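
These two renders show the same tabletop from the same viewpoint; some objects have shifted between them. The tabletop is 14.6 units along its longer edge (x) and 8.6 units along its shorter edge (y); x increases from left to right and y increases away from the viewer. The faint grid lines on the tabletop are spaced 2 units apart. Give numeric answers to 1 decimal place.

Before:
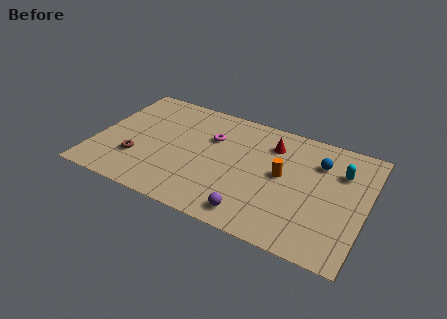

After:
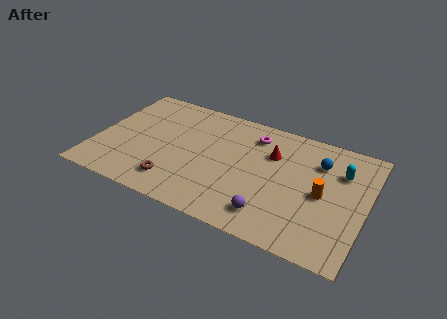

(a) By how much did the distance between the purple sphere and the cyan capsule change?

-0.9

The distance was about 6.5 in the first image and 5.6 in the second, so they moved 0.9 units closer together.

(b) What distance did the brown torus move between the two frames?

2.4

From (2.4, 2.6) to (4.6, 1.7), the brown torus covered √(2.2² + 0.9²) ≈ 2.4 units.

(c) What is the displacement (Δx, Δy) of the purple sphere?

(0.9, 0.4)

From the two frames, the purple sphere sits at roughly (8.9, 1.2) before and (9.8, 1.6) after.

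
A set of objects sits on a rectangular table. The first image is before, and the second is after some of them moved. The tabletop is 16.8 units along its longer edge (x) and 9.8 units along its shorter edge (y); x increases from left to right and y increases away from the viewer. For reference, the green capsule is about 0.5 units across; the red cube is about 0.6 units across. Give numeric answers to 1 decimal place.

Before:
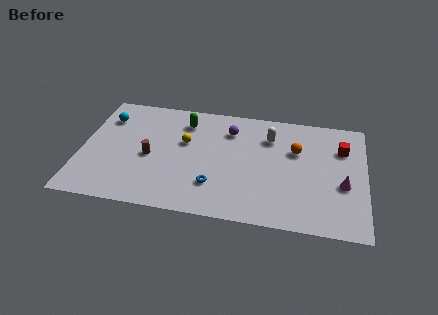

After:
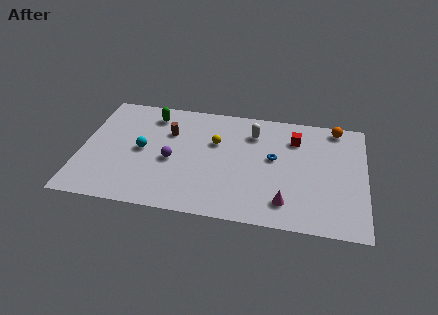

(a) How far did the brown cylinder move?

2.5

From (4.1, 4.4) to (5.1, 6.7), the brown cylinder covered √(1.0² + 2.3²) ≈ 2.5 units.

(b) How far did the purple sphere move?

4.6

From (8.7, 7.5) to (5.4, 4.3), the purple sphere covered √(3.3² + 3.2²) ≈ 4.6 units.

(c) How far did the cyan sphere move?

3.4

The cyan sphere was near (1.3, 7.4) before and (3.6, 4.9) after, so it travelled √(2.3² + 2.5²) ≈ 3.4 units.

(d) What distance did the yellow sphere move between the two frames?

1.8

The yellow sphere moved from about (6.1, 6.0) to (7.9, 6.3), a distance of √(1.8² + 0.3²) ≈ 1.8.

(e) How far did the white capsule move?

1.0

The white capsule moved from about (11.1, 7.3) to (10.1, 7.5), a distance of √(1.0² + 0.2²) ≈ 1.0.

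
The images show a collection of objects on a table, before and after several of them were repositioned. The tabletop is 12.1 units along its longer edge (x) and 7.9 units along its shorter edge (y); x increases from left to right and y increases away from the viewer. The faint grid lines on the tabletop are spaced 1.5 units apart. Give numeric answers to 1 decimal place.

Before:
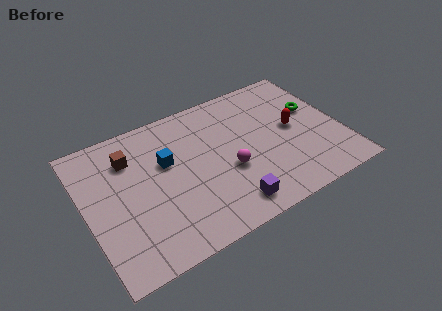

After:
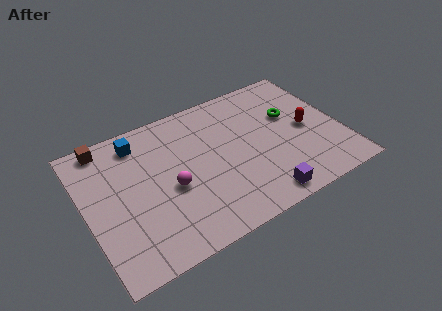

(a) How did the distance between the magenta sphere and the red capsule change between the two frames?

+3.2

The distance was about 3.4 in the first image and 6.6 in the second, so they moved 3.2 units further apart.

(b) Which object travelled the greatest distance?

the magenta sphere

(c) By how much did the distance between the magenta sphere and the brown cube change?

-0.6

Before: roughly 5.1 units apart; after: 4.5. That's 0.6 units closer together.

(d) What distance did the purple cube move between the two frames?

1.5

The purple cube was near (6.3, 1.2) before and (7.8, 0.9) after, so it travelled √(1.5² + 0.3²) ≈ 1.5 units.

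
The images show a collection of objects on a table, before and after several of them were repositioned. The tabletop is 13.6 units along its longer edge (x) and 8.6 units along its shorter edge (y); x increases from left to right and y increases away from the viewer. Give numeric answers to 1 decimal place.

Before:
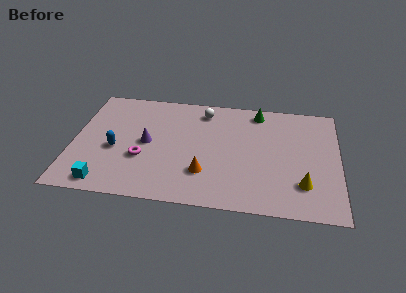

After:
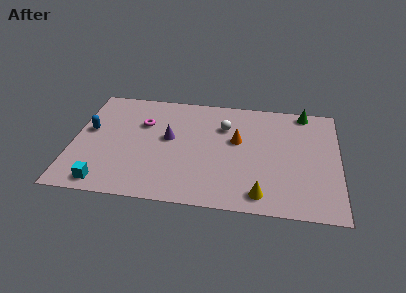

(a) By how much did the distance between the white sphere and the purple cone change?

-0.9

They were about 4.0 units apart before and 3.1 after — 0.9 units closer together.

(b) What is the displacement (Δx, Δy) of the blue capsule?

(-1.4, 1.3)

From the two frames, the blue capsule sits at roughly (2.2, 3.6) before and (0.8, 4.9) after.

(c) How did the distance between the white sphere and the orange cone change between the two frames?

-3.6

The distance was about 4.8 in the first image and 1.2 in the second, so they moved 3.6 units closer together.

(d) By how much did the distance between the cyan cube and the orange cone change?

+2.6

The distance was about 5.2 in the first image and 7.8 in the second, so they moved 2.6 units further apart.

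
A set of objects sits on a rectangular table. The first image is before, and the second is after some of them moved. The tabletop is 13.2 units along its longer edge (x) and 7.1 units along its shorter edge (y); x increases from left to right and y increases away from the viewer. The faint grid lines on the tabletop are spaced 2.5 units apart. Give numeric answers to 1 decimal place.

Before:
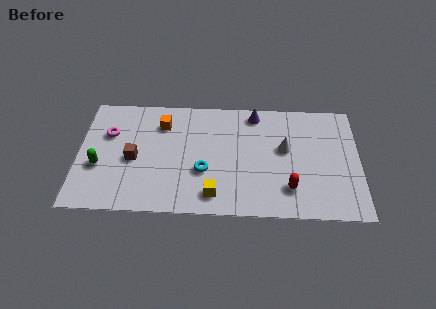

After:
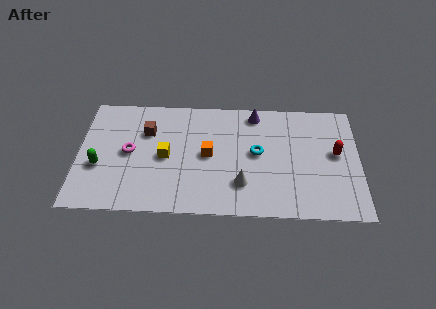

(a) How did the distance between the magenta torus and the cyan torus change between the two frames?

+1.0

They were about 5.0 units apart before and 6.0 after — 1.0 units further apart.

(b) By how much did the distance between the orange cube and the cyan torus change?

-1.1

The distance was about 3.4 in the first image and 2.3 in the second, so they moved 1.1 units closer together.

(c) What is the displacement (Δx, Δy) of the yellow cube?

(-2.3, 2.2)

The yellow cube was at about (6.4, 1.2) and moved to about (4.1, 3.4).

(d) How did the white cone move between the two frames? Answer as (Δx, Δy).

(-2.0, -2.2)

The white cone was at about (9.7, 4.1) and moved to about (7.7, 1.9).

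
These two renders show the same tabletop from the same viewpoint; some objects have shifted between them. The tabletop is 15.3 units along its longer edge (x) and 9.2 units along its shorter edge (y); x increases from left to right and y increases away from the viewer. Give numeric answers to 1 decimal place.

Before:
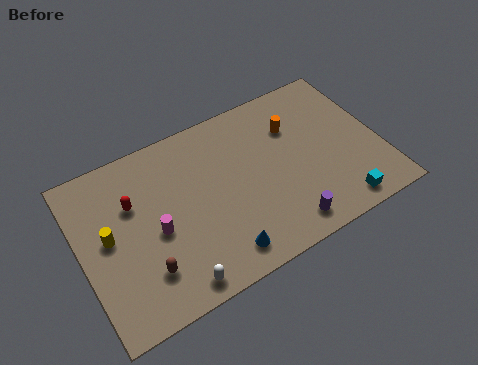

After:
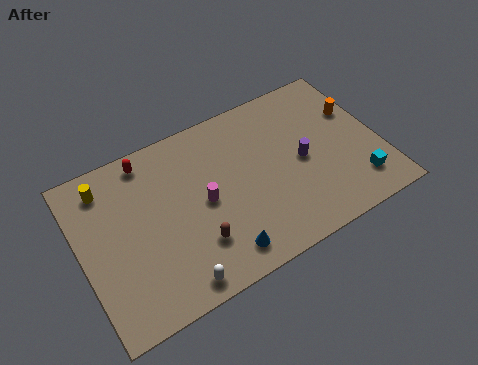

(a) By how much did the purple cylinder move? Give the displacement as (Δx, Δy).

(1.4, 3.1)

From the two frames, the purple cylinder sits at roughly (9.9, 1.3) before and (11.3, 4.4) after.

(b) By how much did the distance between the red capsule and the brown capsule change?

+2.1

They were about 3.8 units apart before and 5.9 after — 2.1 units further apart.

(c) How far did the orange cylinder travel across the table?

3.2

From (11.2, 6.5) to (14.4, 6.0), the orange cylinder covered √(3.2² + 0.5²) ≈ 3.2 units.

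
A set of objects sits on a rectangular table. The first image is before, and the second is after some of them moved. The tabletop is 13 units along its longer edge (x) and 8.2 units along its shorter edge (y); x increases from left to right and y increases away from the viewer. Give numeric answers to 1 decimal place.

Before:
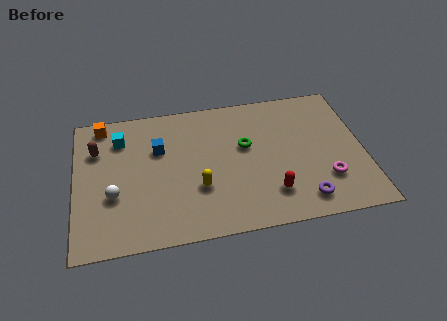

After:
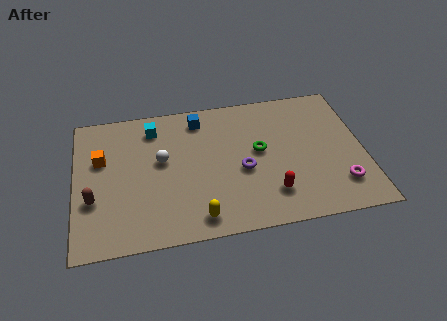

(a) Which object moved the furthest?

the purple torus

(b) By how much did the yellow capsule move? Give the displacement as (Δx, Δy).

(-0.1, -1.7)

From the two frames, the yellow capsule sits at roughly (5.5, 2.8) before and (5.4, 1.1) after.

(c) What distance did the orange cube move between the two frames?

2.1

The orange cube was near (1.3, 7.3) before and (1.2, 5.2) after, so it travelled √(0.1² + 2.1²) ≈ 2.1 units.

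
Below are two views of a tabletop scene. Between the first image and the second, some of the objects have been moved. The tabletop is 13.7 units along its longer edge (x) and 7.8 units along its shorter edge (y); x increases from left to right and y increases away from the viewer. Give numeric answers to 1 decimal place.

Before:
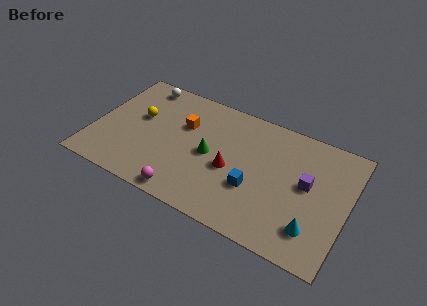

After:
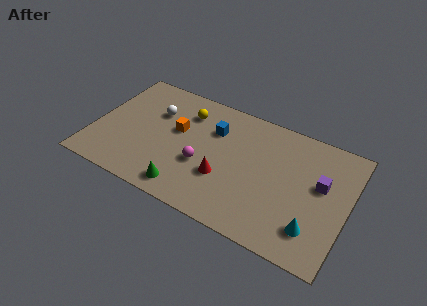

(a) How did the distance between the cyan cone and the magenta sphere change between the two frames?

-0.6

The distance was about 6.8 in the first image and 6.2 in the second, so they moved 0.6 units closer together.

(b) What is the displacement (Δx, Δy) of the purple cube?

(0.7, 0.3)

The purple cube was at about (11.5, 4.3) and moved to about (12.2, 4.6).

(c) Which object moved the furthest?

the blue cube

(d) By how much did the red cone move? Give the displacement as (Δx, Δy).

(-0.3, -0.7)

The red cone started near (7.5, 3.4) and ended near (7.2, 2.7).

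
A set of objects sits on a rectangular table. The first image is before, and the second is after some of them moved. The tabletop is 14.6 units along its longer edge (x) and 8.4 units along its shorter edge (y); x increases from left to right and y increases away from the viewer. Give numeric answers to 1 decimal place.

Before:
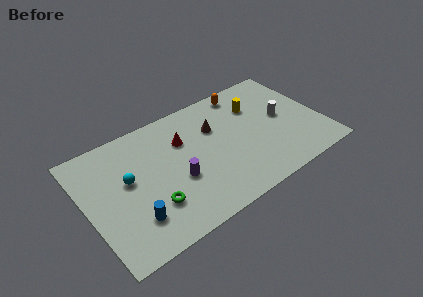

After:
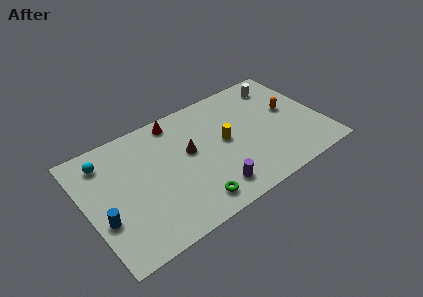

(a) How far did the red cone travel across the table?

1.6

From (6.2, 5.8) to (6.0, 7.4), the red cone covered √(0.2² + 1.6²) ≈ 1.6 units.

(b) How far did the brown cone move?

2.0

The brown cone moved from about (8.2, 5.7) to (6.4, 4.8), a distance of √(1.8² + 0.9²) ≈ 2.0.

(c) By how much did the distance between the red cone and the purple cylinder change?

+3.4

They were about 2.6 units apart before and 6.0 after — 3.4 units further apart.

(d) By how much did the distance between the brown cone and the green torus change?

-2.1

The distance was about 5.6 in the first image and 3.5 in the second, so they moved 2.1 units closer together.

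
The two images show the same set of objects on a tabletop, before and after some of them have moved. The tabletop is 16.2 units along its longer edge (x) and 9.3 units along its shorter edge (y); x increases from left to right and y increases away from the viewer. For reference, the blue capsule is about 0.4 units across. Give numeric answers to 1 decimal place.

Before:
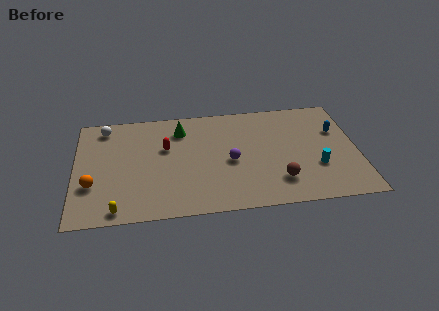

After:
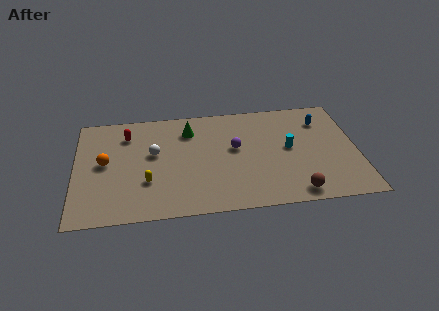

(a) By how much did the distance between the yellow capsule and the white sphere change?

-4.7

Before: roughly 7.1 units apart; after: 2.4. That's 4.7 units closer together.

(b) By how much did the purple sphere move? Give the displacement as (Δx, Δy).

(0.3, 1.1)

The purple sphere started near (8.9, 4.2) and ended near (9.2, 5.3).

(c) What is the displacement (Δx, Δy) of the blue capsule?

(-0.8, 1.0)

The blue capsule was at about (15.1, 6.1) and moved to about (14.3, 7.1).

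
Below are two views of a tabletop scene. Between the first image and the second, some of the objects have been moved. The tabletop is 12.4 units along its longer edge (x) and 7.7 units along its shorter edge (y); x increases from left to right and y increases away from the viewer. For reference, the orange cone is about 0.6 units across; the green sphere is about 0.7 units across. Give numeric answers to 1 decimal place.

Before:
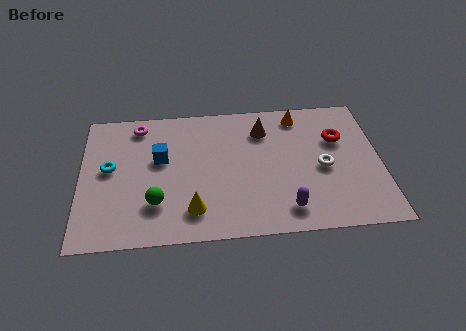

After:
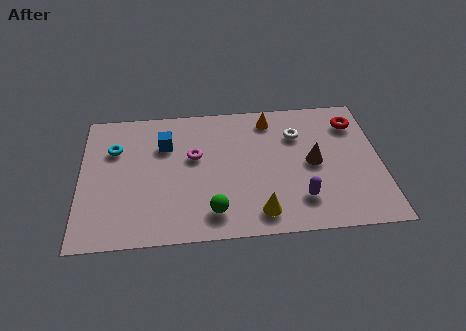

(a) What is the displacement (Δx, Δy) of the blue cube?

(0.2, 0.8)

The blue cube started near (3.3, 4.6) and ended near (3.5, 5.4).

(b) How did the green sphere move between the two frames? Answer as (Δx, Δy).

(2.3, -0.7)

The green sphere was at about (3.1, 2.1) and moved to about (5.4, 1.4).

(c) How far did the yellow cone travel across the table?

2.7

The yellow cone moved from about (4.6, 1.6) to (7.3, 1.2), a distance of √(2.7² + 0.4²) ≈ 2.7.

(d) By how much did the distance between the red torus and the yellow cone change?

-0.7

The distance was about 7.0 in the first image and 6.3 in the second, so they moved 0.7 units closer together.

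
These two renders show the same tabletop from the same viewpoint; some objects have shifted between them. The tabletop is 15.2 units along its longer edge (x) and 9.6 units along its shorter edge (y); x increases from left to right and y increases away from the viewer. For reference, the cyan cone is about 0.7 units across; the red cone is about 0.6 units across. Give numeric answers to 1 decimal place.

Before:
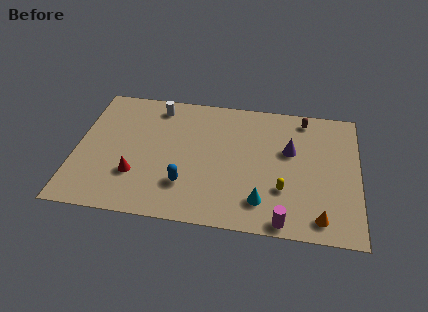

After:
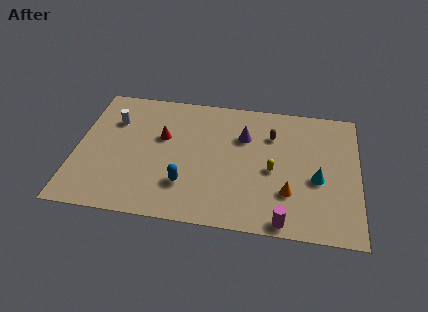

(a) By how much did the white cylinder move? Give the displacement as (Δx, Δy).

(-2.3, -1.4)

The white cylinder started near (4.2, 8.2) and ended near (1.9, 6.8).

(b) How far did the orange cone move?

2.3

From (13.2, 1.3) to (11.5, 2.8), the orange cone covered √(1.7² + 1.5²) ≈ 2.3 units.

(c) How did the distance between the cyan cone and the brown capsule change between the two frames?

-2.9

Before: roughly 6.7 units apart; after: 3.8. That's 2.9 units closer together.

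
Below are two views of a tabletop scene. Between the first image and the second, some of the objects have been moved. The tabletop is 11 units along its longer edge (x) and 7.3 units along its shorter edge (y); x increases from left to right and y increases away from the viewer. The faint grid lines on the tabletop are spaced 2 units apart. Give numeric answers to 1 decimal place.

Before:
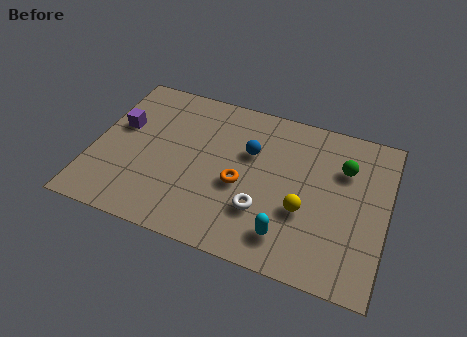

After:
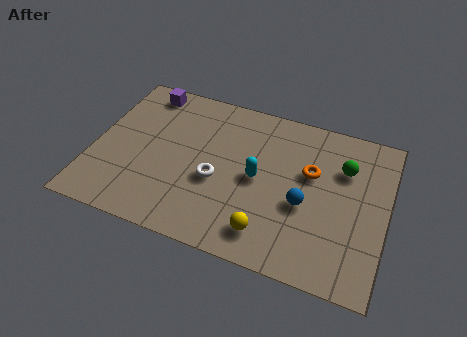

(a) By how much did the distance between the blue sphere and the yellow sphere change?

-0.9

The distance was about 3.0 in the first image and 2.1 in the second, so they moved 0.9 units closer together.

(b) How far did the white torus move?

2.0

The white torus was near (6.5, 2.2) before and (4.7, 3.0) after, so it travelled √(1.8² + 0.8²) ≈ 2.0 units.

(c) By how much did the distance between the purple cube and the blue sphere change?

+2.3

Before: roughly 4.9 units apart; after: 7.2. That's 2.3 units further apart.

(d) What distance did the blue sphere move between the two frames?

2.8

From (5.8, 4.7) to (8.0, 3.0), the blue sphere covered √(2.2² + 1.7²) ≈ 2.8 units.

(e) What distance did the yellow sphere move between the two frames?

1.8

From (8.0, 2.7) to (6.8, 1.3), the yellow sphere covered √(1.2² + 1.4²) ≈ 1.8 units.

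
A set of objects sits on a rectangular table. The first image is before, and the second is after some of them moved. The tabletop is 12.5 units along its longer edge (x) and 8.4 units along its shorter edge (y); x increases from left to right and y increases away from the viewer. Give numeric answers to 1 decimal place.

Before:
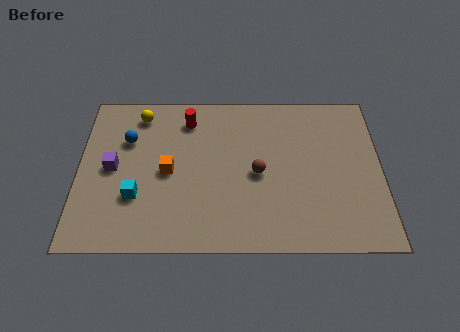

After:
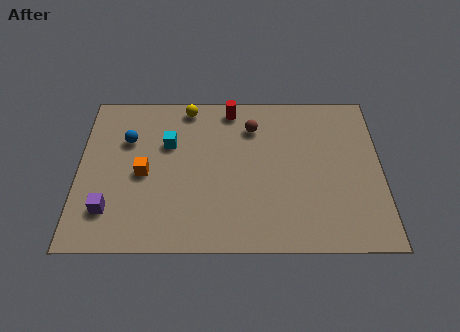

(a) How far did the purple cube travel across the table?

2.2

The purple cube moved from about (1.4, 4.2) to (1.3, 2.0), a distance of √(0.1² + 2.2²) ≈ 2.2.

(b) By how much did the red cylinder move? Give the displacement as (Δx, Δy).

(1.8, 0.6)

The red cylinder started near (4.5, 6.8) and ended near (6.3, 7.4).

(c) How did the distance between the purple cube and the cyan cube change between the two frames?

+2.4

The distance was about 1.8 in the first image and 4.2 in the second, so they moved 2.4 units further apart.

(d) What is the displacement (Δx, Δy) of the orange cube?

(-1.0, -0.1)

The orange cube started near (3.7, 4.0) and ended near (2.7, 3.9).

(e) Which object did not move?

the blue sphere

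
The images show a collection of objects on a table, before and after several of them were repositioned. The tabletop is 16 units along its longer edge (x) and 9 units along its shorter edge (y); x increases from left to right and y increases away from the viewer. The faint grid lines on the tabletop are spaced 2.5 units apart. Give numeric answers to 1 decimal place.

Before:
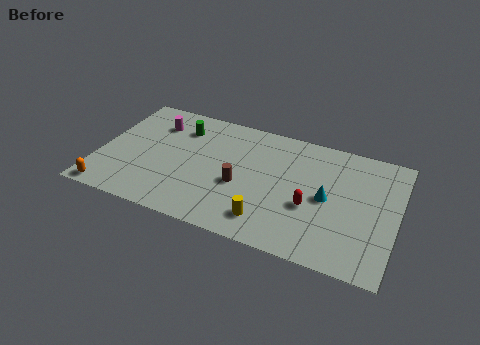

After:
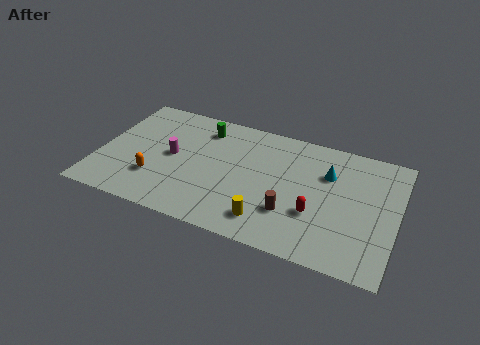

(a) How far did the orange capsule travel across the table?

2.9

From (0.9, 0.8) to (3.2, 2.6), the orange capsule covered √(2.3² + 1.8²) ≈ 2.9 units.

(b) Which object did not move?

the yellow cylinder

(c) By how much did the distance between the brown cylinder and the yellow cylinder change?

-1.1

The distance was about 2.6 in the first image and 1.5 in the second, so they moved 1.1 units closer together.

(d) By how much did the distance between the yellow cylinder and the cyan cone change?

+1.3

The distance was about 4.0 in the first image and 5.3 in the second, so they moved 1.3 units further apart.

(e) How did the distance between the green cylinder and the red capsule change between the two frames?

-0.4

They were about 8.1 units apart before and 7.7 after — 0.4 units closer together.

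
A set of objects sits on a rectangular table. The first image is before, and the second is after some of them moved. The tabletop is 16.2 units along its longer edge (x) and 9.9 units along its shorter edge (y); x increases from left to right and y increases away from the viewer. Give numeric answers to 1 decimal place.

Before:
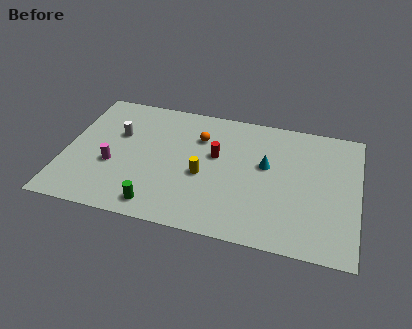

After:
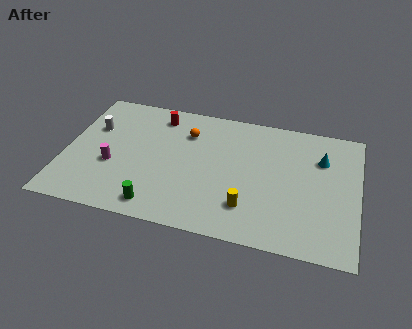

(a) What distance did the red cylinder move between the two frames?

4.2

From (8.3, 5.9) to (4.9, 8.3), the red cylinder covered √(3.4² + 2.4²) ≈ 4.2 units.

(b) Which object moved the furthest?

the red cylinder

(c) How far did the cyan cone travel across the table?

3.2

The cyan cone was near (11.1, 5.8) before and (14.1, 7.0) after, so it travelled √(3.0² + 1.2²) ≈ 3.2 units.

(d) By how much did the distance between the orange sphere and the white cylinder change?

+0.7

Before: roughly 4.6 units apart; after: 5.3. That's 0.7 units further apart.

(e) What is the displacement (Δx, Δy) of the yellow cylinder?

(2.6, -1.8)

The yellow cylinder was at about (7.7, 4.2) and moved to about (10.3, 2.4).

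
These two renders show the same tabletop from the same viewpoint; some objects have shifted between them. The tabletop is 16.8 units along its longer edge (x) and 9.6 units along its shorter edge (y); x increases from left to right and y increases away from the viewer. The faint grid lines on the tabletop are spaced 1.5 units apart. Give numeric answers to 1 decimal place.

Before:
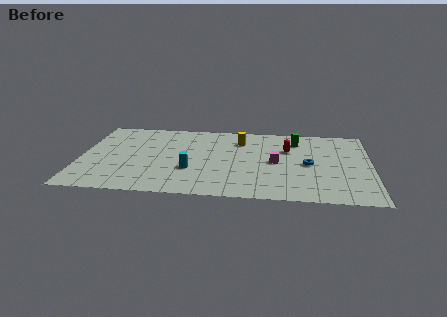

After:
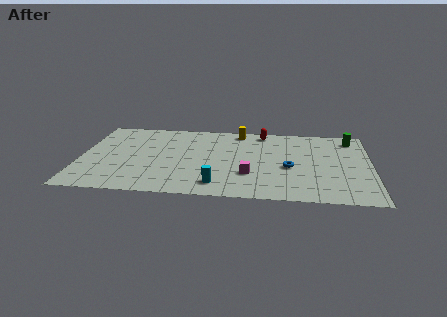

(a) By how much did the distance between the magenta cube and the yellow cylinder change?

+2.2

They were about 3.3 units apart before and 5.5 after — 2.2 units further apart.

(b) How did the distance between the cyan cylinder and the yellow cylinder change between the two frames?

+2.1

Before: roughly 4.9 units apart; after: 7.0. That's 2.1 units further apart.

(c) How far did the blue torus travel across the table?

1.2

The blue torus moved from about (13.2, 4.6) to (12.1, 4.1), a distance of √(1.1² + 0.5²) ≈ 1.2.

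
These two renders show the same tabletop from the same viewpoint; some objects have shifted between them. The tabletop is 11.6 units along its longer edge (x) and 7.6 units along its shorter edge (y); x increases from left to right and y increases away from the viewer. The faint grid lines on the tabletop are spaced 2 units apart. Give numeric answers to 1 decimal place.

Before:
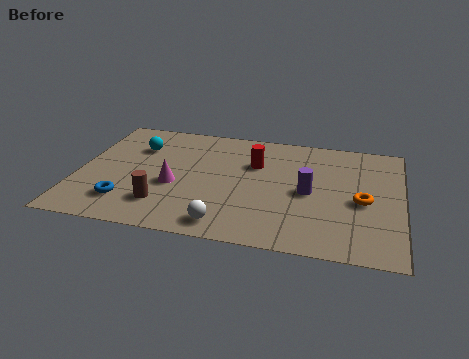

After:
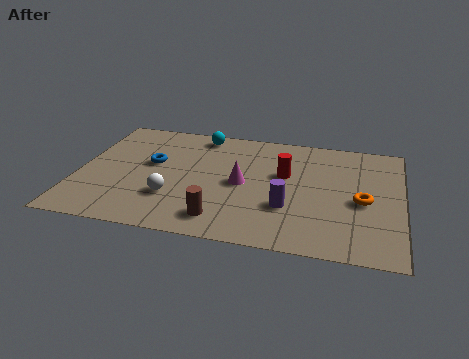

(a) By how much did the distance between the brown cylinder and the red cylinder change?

-0.6

They were about 4.5 units apart before and 3.9 after — 0.6 units closer together.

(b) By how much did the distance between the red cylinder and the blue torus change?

-0.8

The distance was about 5.6 in the first image and 4.8 in the second, so they moved 0.8 units closer together.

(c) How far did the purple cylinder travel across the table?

1.3

The purple cylinder moved from about (8.3, 3.6) to (7.6, 2.5), a distance of √(0.7² + 1.1²) ≈ 1.3.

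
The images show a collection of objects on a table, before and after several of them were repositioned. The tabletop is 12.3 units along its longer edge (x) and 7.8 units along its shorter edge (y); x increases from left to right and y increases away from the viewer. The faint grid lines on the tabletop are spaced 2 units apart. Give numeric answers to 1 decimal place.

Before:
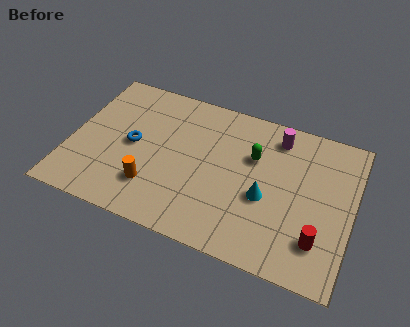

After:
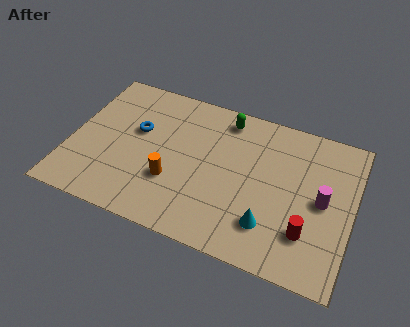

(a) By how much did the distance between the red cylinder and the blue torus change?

-0.4

They were about 8.5 units apart before and 8.1 after — 0.4 units closer together.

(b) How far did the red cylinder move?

0.5

From (11.0, 1.9) to (10.5, 2.1), the red cylinder covered √(0.5² + 0.2²) ≈ 0.5 units.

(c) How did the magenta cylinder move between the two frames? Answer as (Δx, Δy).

(2.2, -2.6)

The magenta cylinder started near (8.8, 6.5) and ended near (11.0, 3.9).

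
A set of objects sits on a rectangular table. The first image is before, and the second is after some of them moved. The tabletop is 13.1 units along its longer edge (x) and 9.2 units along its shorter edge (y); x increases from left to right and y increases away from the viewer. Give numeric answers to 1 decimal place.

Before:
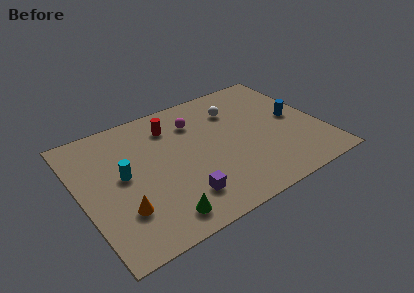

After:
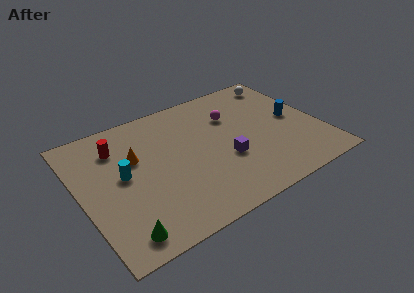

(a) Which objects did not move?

the cyan cylinder and the blue cylinder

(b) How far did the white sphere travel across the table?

3.2

The white sphere moved from about (8.8, 6.8) to (11.8, 7.9), a distance of √(3.0² + 1.1²) ≈ 3.2.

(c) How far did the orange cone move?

3.4

The orange cone was near (1.9, 2.6) before and (3.1, 5.8) after, so it travelled √(1.2² + 3.2²) ≈ 3.4 units.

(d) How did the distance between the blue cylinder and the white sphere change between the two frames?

-0.5

They were about 3.7 units apart before and 3.2 after — 0.5 units closer together.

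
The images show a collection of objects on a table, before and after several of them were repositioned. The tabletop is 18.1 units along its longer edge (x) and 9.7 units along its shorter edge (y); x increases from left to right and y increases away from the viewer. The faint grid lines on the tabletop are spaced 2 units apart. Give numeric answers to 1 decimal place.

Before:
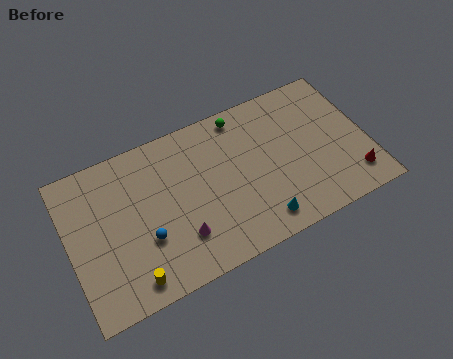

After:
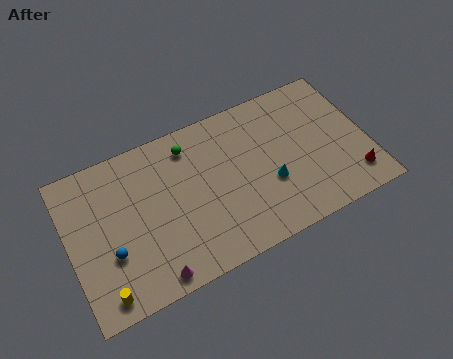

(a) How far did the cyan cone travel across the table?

2.3

The cyan cone was near (11.1, 1.5) before and (12.0, 3.6) after, so it travelled √(0.9² + 2.1²) ≈ 2.3 units.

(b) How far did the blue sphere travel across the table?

2.1

The blue sphere moved from about (4.4, 3.4) to (2.3, 3.4), a distance of √(2.1² + 0.0²) ≈ 2.1.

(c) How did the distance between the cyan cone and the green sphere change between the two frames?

-0.9

The distance was about 7.1 in the first image and 6.2 in the second, so they moved 0.9 units closer together.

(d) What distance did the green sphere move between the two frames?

3.4

From (10.9, 8.6) to (7.6, 8.0), the green sphere covered √(3.3² + 0.6²) ≈ 3.4 units.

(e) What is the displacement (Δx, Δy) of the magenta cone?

(-1.9, -1.6)

The magenta cone was at about (6.4, 2.6) and moved to about (4.5, 1.0).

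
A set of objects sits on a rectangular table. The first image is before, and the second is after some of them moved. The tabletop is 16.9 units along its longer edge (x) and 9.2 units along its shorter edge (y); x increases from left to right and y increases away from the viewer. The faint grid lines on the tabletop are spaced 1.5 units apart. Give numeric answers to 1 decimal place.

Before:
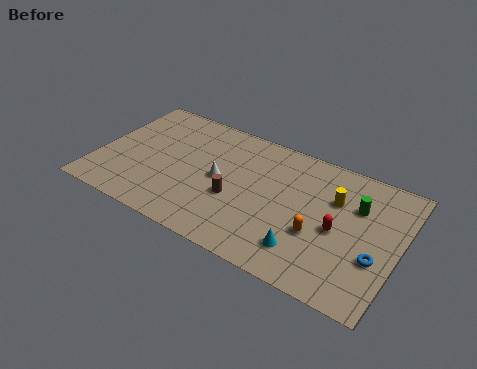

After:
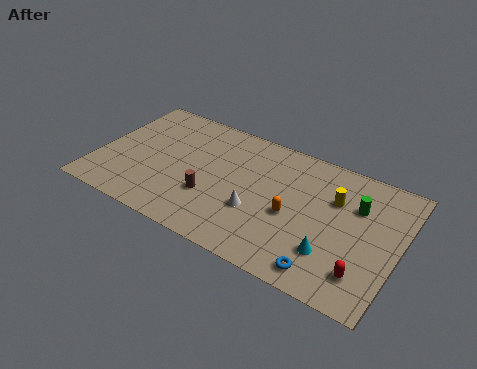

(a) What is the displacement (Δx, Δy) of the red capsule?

(1.7, -2.2)

The red capsule was at about (13.6, 4.2) and moved to about (15.3, 2.0).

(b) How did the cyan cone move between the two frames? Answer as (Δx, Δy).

(1.4, 0.5)

The cyan cone was at about (12.1, 2.0) and moved to about (13.5, 2.5).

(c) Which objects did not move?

the green cylinder and the yellow cylinder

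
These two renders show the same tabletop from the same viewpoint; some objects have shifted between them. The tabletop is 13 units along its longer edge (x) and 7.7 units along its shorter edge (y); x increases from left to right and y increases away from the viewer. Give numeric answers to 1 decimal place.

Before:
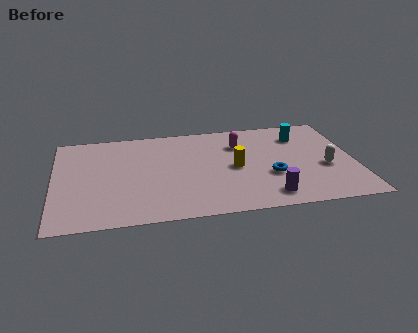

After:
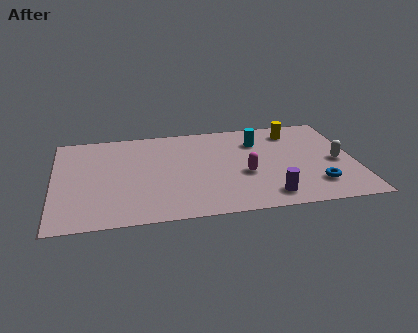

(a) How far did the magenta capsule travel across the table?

2.5

The magenta capsule was near (8.1, 5.6) before and (8.2, 3.1) after, so it travelled √(0.1² + 2.5²) ≈ 2.5 units.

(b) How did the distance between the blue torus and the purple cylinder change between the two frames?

+0.6

They were about 1.6 units apart before and 2.2 after — 0.6 units further apart.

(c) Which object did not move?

the purple cylinder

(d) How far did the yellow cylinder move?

3.7

The yellow cylinder moved from about (7.8, 3.7) to (10.5, 6.3), a distance of √(2.7² + 2.6²) ≈ 3.7.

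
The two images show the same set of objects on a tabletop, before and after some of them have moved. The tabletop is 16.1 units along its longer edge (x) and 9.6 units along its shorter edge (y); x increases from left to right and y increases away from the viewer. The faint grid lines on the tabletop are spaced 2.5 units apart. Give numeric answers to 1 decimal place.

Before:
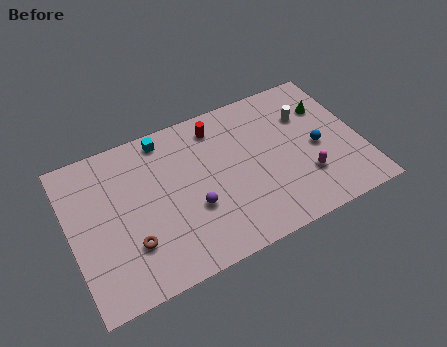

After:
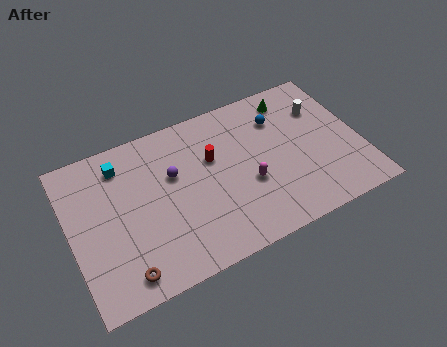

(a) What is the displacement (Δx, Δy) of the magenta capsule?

(-3.1, 0.9)

The magenta capsule started near (12.8, 2.8) and ended near (9.7, 3.7).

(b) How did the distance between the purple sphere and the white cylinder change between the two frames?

+1.0

Before: roughly 7.5 units apart; after: 8.5. That's 1.0 units further apart.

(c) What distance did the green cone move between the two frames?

2.2

From (14.6, 6.8) to (12.8, 8.1), the green cone covered √(1.8² + 1.3²) ≈ 2.2 units.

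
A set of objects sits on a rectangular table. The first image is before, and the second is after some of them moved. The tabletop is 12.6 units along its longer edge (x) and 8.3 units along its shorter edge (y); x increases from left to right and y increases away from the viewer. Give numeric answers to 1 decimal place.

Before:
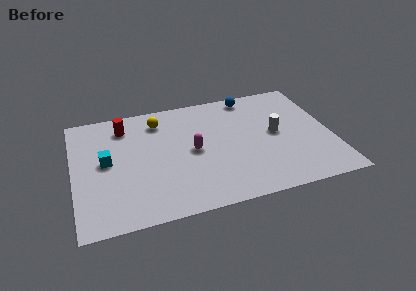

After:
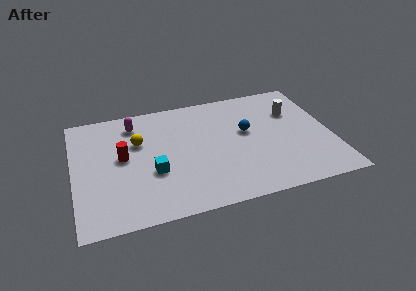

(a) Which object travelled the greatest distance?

the magenta capsule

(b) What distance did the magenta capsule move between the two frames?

3.8

The magenta capsule moved from about (5.8, 4.1) to (3.1, 6.8), a distance of √(2.7² + 2.7²) ≈ 3.8.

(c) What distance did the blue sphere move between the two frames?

2.6

From (8.9, 7.4) to (8.5, 4.8), the blue sphere covered √(0.4² + 2.6²) ≈ 2.6 units.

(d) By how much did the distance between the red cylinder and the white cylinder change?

+0.9

Before: roughly 7.7 units apart; after: 8.6. That's 0.9 units further apart.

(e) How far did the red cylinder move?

2.2

From (2.6, 6.7) to (2.4, 4.5), the red cylinder covered √(0.2² + 2.2²) ≈ 2.2 units.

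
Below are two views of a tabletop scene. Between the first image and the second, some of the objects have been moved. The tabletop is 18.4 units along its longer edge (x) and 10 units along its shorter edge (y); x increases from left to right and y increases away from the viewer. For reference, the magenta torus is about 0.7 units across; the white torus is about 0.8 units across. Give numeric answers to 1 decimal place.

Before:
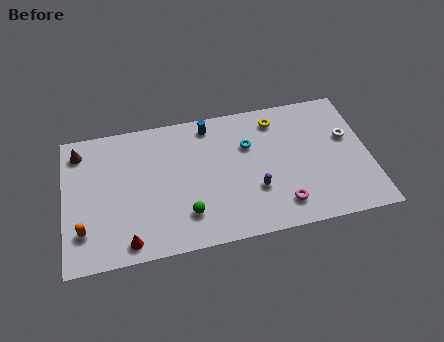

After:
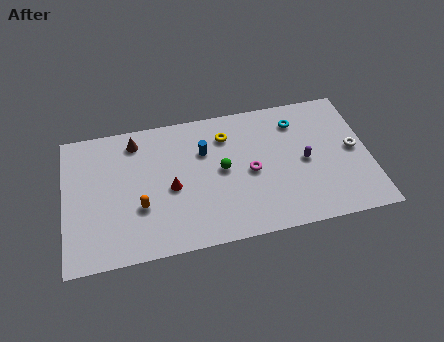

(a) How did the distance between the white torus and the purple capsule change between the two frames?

-3.4

Before: roughly 6.4 units apart; after: 3.0. That's 3.4 units closer together.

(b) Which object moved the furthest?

the red cone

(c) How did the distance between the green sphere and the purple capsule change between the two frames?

+0.7

The distance was about 4.3 in the first image and 5.0 in the second, so they moved 0.7 units further apart.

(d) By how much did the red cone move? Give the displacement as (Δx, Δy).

(2.7, 3.3)

The red cone was at about (3.7, 1.2) and moved to about (6.4, 4.5).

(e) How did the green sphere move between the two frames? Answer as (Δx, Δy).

(2.3, 2.8)

From the two frames, the green sphere sits at roughly (7.2, 2.4) before and (9.5, 5.2) after.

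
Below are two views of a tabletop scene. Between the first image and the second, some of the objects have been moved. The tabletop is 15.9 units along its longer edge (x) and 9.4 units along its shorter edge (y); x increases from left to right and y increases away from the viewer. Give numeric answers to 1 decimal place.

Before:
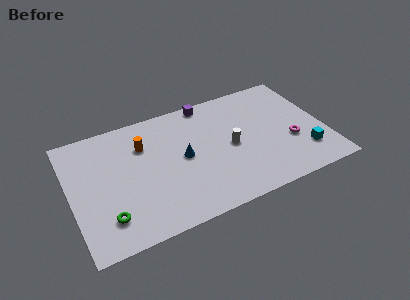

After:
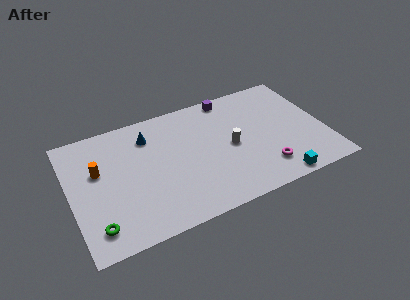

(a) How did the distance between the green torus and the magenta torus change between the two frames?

-1.3

Before: roughly 11.8 units apart; after: 10.5. That's 1.3 units closer together.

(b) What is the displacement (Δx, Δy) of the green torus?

(-0.7, -0.4)

From the two frames, the green torus sits at roughly (2.0, 2.1) before and (1.3, 1.7) after.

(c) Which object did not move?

the white cylinder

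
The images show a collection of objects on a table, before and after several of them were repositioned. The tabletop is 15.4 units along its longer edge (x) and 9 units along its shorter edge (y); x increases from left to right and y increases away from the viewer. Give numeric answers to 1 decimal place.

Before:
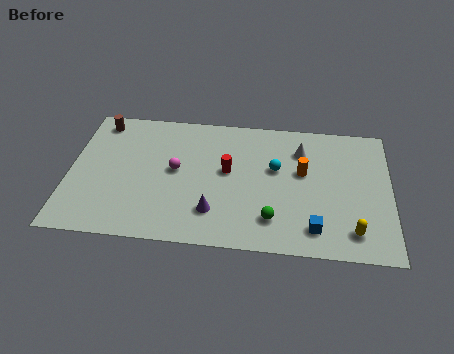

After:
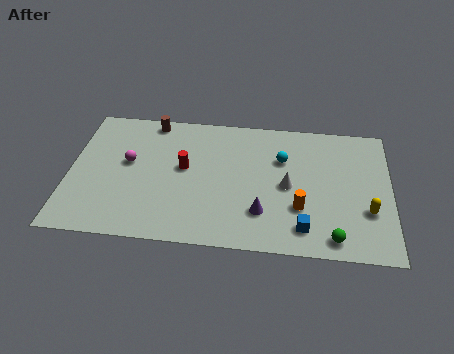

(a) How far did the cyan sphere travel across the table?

0.8

The cyan sphere was near (9.9, 5.4) before and (10.2, 6.1) after, so it travelled √(0.3² + 0.7²) ≈ 0.8 units.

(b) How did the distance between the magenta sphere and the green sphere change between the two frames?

+5.2

The distance was about 5.5 in the first image and 10.7 in the second, so they moved 5.2 units further apart.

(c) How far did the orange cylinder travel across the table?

2.4

From (11.2, 5.3) to (11.1, 2.9), the orange cylinder covered √(0.1² + 2.4²) ≈ 2.4 units.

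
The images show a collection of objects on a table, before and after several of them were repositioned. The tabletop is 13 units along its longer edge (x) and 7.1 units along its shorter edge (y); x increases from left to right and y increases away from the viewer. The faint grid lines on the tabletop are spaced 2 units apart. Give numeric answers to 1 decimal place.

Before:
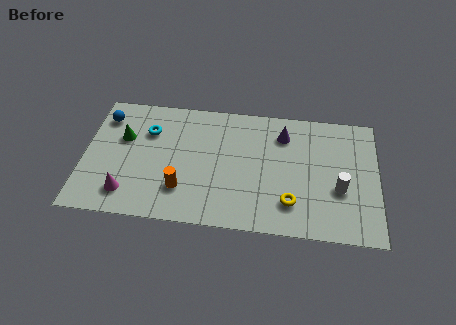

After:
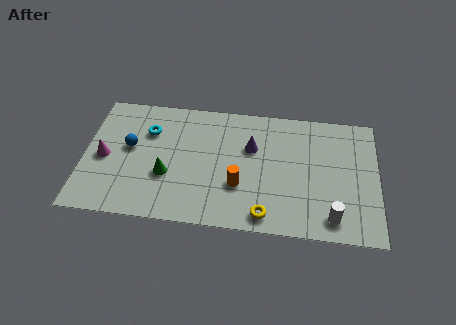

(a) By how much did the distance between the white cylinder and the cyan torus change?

+0.3

Before: roughly 8.8 units apart; after: 9.1. That's 0.3 units further apart.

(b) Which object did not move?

the cyan torus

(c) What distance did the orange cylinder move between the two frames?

2.5

The orange cylinder was near (4.4, 1.9) before and (6.9, 2.4) after, so it travelled √(2.5² + 0.5²) ≈ 2.5 units.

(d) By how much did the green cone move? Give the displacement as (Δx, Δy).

(2.0, -1.9)

The green cone started near (1.7, 4.5) and ended near (3.7, 2.6).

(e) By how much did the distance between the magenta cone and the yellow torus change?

+0.4

Before: roughly 7.2 units apart; after: 7.6. That's 0.4 units further apart.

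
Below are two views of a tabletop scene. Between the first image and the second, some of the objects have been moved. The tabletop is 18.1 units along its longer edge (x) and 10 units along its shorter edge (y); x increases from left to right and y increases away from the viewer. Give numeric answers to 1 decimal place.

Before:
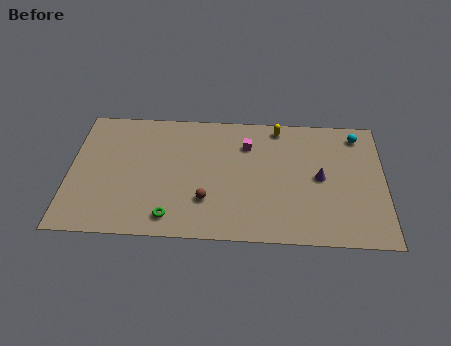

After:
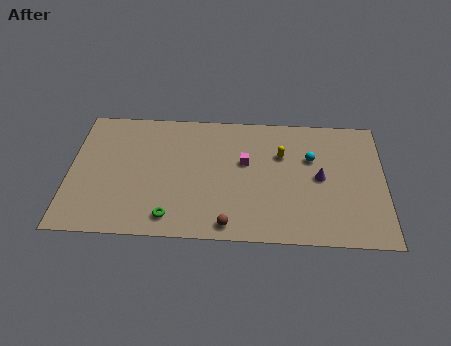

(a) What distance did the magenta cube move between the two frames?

1.4

The magenta cube moved from about (10.2, 7.4) to (10.1, 6.0), a distance of √(0.1² + 1.4²) ≈ 1.4.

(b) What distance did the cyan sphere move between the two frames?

3.4

From (16.6, 8.5) to (13.9, 6.5), the cyan sphere covered √(2.7² + 2.0²) ≈ 3.4 units.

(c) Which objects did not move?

the purple cone and the green torus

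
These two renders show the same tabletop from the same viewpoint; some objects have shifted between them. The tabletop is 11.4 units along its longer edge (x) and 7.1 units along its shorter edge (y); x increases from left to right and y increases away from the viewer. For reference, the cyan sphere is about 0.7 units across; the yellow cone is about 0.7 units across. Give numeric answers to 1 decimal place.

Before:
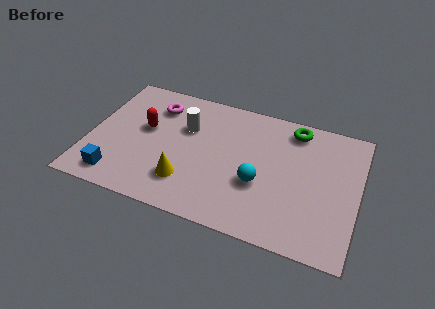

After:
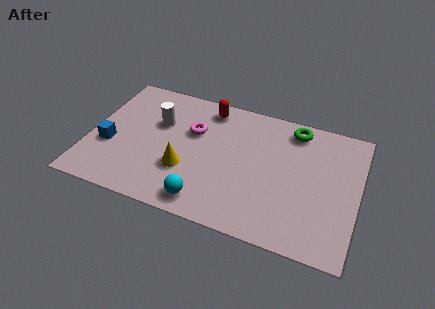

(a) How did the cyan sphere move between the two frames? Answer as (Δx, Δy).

(-2.1, -1.7)

The cyan sphere started near (7.3, 2.7) and ended near (5.2, 1.0).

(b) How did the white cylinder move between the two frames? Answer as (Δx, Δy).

(-1.2, -0.1)

The white cylinder started near (4.0, 4.7) and ended near (2.8, 4.6).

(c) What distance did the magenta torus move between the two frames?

1.9

The magenta torus moved from about (2.6, 5.5) to (4.3, 4.6), a distance of √(1.7² + 0.9²) ≈ 1.9.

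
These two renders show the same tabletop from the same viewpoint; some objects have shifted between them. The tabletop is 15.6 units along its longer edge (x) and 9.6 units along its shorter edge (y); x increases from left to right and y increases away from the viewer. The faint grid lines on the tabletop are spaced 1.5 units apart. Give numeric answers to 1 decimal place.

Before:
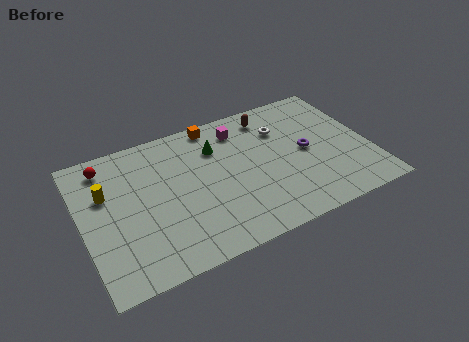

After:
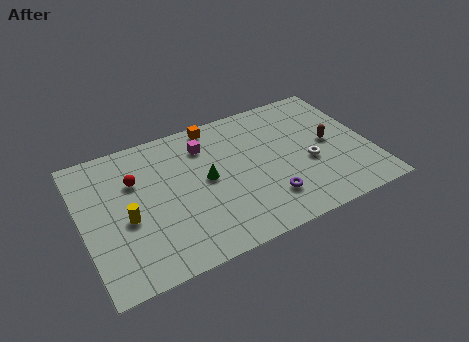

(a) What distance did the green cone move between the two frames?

2.2

The green cone was near (7.5, 7.0) before and (6.7, 5.0) after, so it travelled √(0.8² + 2.0²) ≈ 2.2 units.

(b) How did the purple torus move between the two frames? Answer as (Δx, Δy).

(-2.5, -2.5)

The purple torus was at about (12.2, 4.8) and moved to about (9.7, 2.3).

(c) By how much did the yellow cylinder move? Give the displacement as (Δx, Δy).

(0.9, -2.1)

The yellow cylinder started near (1.4, 6.2) and ended near (2.3, 4.1).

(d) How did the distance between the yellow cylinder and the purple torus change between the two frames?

-3.3

They were about 10.9 units apart before and 7.6 after — 3.3 units closer together.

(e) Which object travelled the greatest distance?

the brown capsule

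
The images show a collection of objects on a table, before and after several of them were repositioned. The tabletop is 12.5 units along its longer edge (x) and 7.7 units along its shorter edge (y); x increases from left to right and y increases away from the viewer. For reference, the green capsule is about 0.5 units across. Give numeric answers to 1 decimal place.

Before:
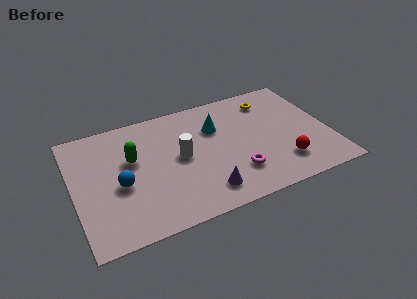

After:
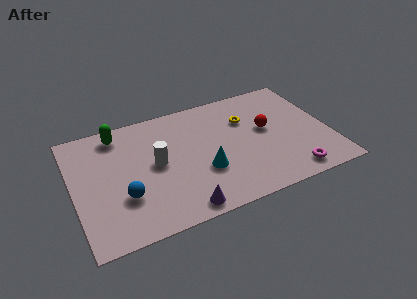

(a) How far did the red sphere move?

2.5

The red sphere moved from about (10.0, 1.8) to (9.5, 4.3), a distance of √(0.5² + 2.5²) ≈ 2.5.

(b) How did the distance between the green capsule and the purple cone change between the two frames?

+1.7

The distance was about 4.6 in the first image and 6.3 in the second, so they moved 1.7 units further apart.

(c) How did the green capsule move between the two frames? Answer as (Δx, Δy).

(-0.5, 1.9)

From the two frames, the green capsule sits at roughly (2.9, 4.7) before and (2.4, 6.6) after.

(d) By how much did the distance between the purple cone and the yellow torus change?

-0.3

The distance was about 6.1 in the first image and 5.8 in the second, so they moved 0.3 units closer together.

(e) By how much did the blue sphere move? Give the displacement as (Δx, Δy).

(0.1, -0.8)

The blue sphere started near (2.2, 3.3) and ended near (2.3, 2.5).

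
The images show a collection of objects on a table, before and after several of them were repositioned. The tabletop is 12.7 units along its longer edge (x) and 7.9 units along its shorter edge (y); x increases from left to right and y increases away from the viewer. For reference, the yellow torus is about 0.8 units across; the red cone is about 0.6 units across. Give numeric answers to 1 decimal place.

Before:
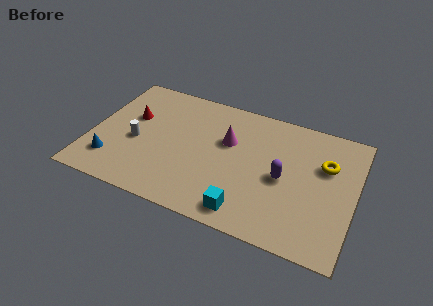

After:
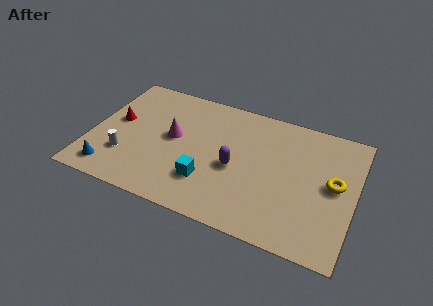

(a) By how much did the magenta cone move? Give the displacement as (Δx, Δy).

(-2.6, -0.7)

From the two frames, the magenta cone sits at roughly (6.5, 5.0) before and (3.9, 4.3) after.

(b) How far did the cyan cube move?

2.3

From (7.8, 1.1) to (5.8, 2.2), the cyan cube covered √(2.0² + 1.1²) ≈ 2.3 units.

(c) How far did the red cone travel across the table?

0.9

The red cone moved from about (1.8, 4.9) to (1.1, 4.4), a distance of √(0.7² + 0.5²) ≈ 0.9.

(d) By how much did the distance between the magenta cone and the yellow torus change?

+3.1

They were about 4.7 units apart before and 7.8 after — 3.1 units further apart.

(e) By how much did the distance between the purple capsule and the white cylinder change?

-1.8

Before: roughly 7.1 units apart; after: 5.3. That's 1.8 units closer together.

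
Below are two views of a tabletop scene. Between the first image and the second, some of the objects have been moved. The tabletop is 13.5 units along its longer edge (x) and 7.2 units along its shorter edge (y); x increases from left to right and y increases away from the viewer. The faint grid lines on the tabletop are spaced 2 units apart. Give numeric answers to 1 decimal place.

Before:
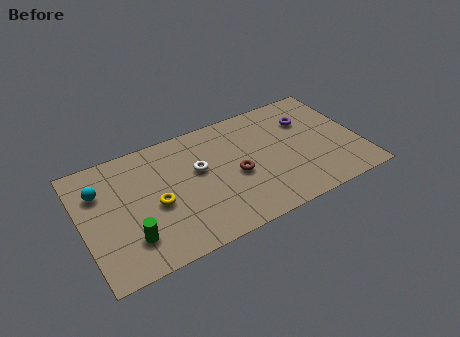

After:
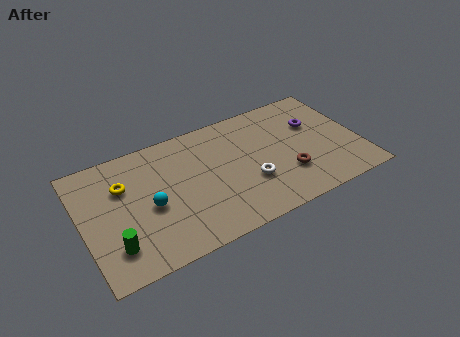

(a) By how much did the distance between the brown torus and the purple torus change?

-1.2

Before: roughly 4.2 units apart; after: 3.0. That's 1.2 units closer together.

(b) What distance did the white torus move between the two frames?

2.9

The white torus moved from about (5.7, 4.3) to (8.0, 2.5), a distance of √(2.3² + 1.8²) ≈ 2.9.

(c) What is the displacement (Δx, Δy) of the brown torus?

(2.4, -1.0)

From the two frames, the brown torus sits at roughly (7.4, 3.2) before and (9.8, 2.2) after.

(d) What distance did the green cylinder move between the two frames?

0.8

The green cylinder moved from about (2.1, 1.8) to (1.3, 1.7), a distance of √(0.8² + 0.1²) ≈ 0.8.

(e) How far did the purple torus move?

0.5

From (11.2, 5.1) to (11.5, 4.7), the purple torus covered √(0.3² + 0.4²) ≈ 0.5 units.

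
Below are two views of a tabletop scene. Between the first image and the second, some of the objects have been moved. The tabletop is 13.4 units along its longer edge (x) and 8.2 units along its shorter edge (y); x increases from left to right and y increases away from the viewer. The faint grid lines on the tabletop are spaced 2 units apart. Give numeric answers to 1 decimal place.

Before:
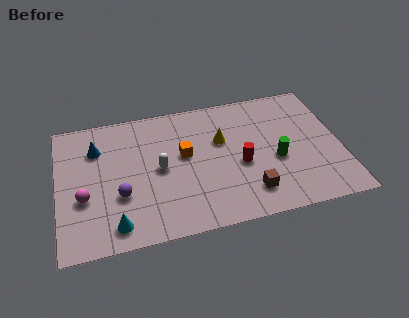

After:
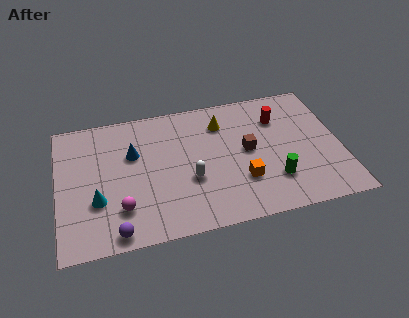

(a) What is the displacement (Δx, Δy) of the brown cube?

(0.1, 2.6)

The brown cube was at about (8.9, 1.7) and moved to about (9.0, 4.3).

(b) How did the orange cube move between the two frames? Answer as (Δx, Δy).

(2.6, -2.2)

From the two frames, the orange cube sits at roughly (6.0, 4.7) before and (8.6, 2.5) after.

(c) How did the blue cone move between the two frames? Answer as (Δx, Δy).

(1.7, -0.7)

The blue cone was at about (1.9, 6.0) and moved to about (3.6, 5.3).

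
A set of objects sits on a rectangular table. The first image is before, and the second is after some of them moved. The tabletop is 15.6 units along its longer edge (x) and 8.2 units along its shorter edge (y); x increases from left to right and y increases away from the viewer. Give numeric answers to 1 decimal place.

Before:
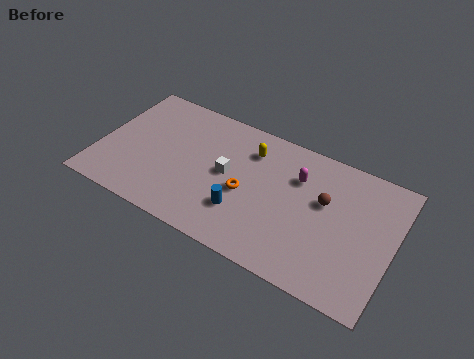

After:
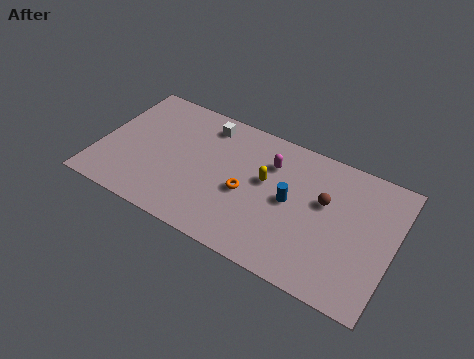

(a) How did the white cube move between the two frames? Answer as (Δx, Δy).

(-1.5, 2.6)

From the two frames, the white cube sits at roughly (6.8, 4.3) before and (5.3, 6.9) after.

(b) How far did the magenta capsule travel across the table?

1.5

The magenta capsule moved from about (10.4, 5.8) to (8.9, 6.0), a distance of √(1.5² + 0.2²) ≈ 1.5.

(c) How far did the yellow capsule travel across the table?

1.8

The yellow capsule was near (7.8, 6.3) before and (8.8, 4.8) after, so it travelled √(1.0² + 1.5²) ≈ 1.8 units.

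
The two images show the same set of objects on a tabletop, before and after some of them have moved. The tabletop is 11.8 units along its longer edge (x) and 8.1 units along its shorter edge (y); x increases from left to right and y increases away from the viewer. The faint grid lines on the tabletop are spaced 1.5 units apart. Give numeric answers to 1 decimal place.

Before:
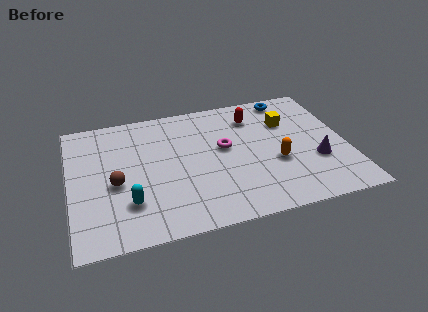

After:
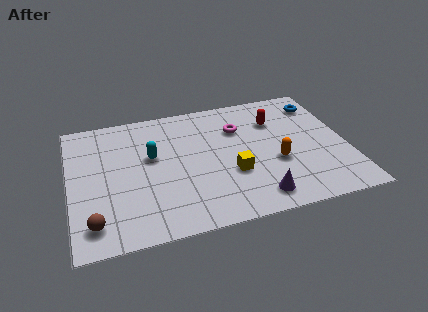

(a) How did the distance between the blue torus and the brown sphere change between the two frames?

+2.7

They were about 8.5 units apart before and 11.2 after — 2.7 units further apart.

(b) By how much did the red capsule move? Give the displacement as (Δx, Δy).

(0.9, -0.5)

From the two frames, the red capsule sits at roughly (8.0, 6.3) before and (8.9, 5.8) after.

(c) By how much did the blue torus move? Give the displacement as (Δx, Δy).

(1.3, -0.7)

The blue torus started near (9.6, 7.2) and ended near (10.9, 6.5).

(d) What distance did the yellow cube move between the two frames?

3.7

The yellow cube was near (9.4, 5.6) before and (6.8, 2.9) after, so it travelled √(2.6² + 2.7²) ≈ 3.7 units.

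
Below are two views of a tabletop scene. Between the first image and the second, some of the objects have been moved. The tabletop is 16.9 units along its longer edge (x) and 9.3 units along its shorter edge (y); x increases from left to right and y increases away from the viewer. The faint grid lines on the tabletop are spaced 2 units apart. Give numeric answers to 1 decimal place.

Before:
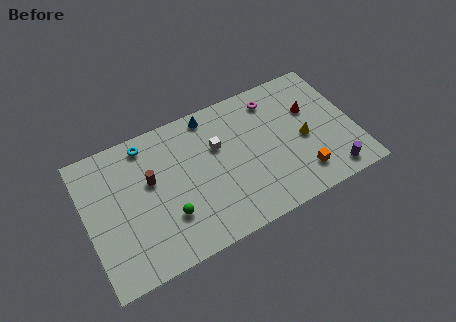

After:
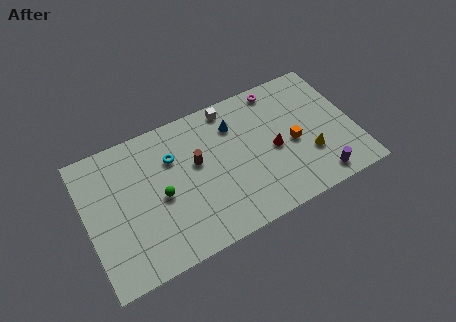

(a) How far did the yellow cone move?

1.2

The yellow cone was near (13.7, 4.2) before and (13.9, 3.0) after, so it travelled √(0.2² + 1.2²) ≈ 1.2 units.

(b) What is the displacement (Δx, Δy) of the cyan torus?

(1.5, -1.6)

The cyan torus was at about (4.1, 8.1) and moved to about (5.6, 6.5).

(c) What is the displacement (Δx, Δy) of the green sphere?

(-0.3, 1.5)

The green sphere was at about (4.9, 2.8) and moved to about (4.6, 4.3).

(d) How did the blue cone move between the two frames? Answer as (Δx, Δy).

(1.4, -1.3)

From the two frames, the blue cone sits at roughly (8.2, 8.3) before and (9.6, 7.0) after.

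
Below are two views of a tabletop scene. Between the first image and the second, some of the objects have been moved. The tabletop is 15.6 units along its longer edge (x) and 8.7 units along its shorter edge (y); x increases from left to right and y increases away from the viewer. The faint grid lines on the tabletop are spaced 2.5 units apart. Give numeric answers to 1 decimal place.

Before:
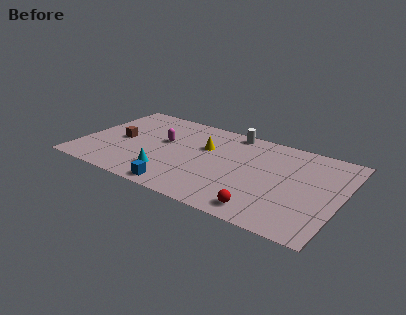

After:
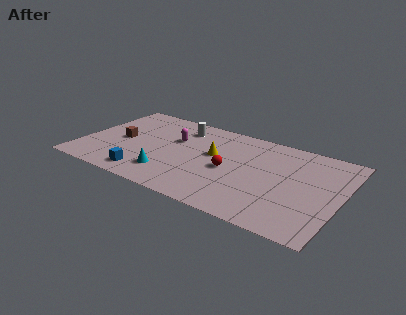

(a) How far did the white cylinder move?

3.1

From (8.6, 7.9) to (5.6, 7.0), the white cylinder covered √(3.0² + 0.9²) ≈ 3.1 units.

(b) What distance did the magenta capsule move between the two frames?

0.8

The magenta capsule moved from about (4.8, 5.1) to (5.4, 5.6), a distance of √(0.6² + 0.5²) ≈ 0.8.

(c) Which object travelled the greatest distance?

the red sphere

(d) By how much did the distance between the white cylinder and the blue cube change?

-1.5

Before: roughly 7.3 units apart; after: 5.8. That's 1.5 units closer together.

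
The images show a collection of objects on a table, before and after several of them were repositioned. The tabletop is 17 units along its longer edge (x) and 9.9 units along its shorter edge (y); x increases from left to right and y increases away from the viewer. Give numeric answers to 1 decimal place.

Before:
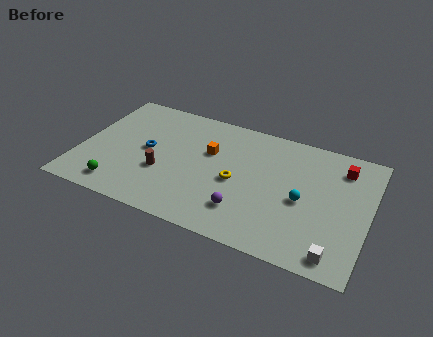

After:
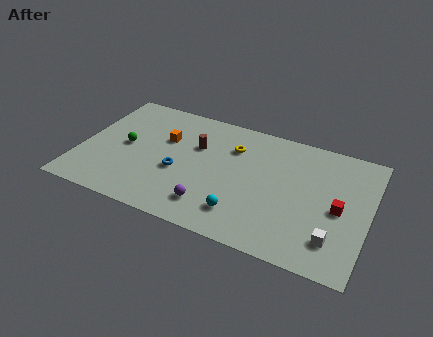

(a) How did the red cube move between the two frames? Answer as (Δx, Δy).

(0.1, -3.3)

From the two frames, the red cube sits at roughly (15.2, 7.9) before and (15.3, 4.6) after.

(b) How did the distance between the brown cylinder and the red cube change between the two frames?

-2.3

The distance was about 11.1 in the first image and 8.8 in the second, so they moved 2.3 units closer together.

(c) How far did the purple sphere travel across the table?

1.9

The purple sphere was near (10.0, 2.4) before and (8.1, 2.0) after, so it travelled √(1.9² + 0.4²) ≈ 1.9 units.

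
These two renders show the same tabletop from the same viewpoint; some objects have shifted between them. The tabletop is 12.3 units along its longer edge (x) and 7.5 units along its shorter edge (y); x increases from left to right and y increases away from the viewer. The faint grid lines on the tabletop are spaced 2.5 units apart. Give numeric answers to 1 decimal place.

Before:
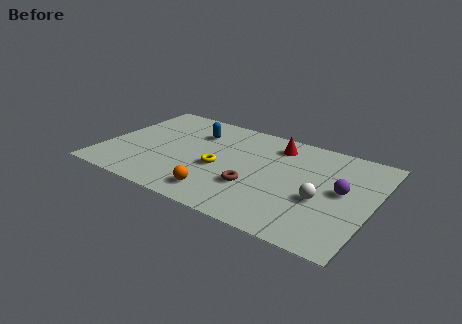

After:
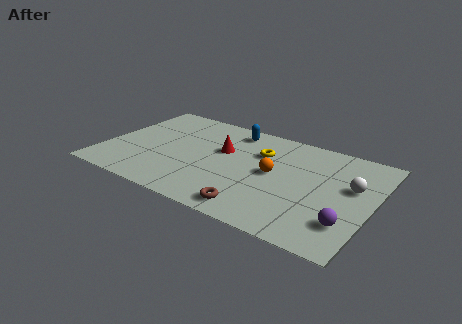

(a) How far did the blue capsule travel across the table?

1.8

The blue capsule was near (3.9, 5.5) before and (5.5, 6.4) after, so it travelled √(1.6² + 0.9²) ≈ 1.8 units.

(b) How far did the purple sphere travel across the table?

2.2

The purple sphere moved from about (10.9, 4.0) to (11.4, 1.9), a distance of √(0.5² + 2.1²) ≈ 2.2.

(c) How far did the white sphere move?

1.9

From (10.1, 3.0) to (11.3, 4.5), the white sphere covered √(1.2² + 1.5²) ≈ 1.9 units.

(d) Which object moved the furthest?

the orange sphere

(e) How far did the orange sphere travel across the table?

3.3

The orange sphere moved from about (5.7, 1.3) to (7.8, 3.9), a distance of √(2.1² + 2.6²) ≈ 3.3.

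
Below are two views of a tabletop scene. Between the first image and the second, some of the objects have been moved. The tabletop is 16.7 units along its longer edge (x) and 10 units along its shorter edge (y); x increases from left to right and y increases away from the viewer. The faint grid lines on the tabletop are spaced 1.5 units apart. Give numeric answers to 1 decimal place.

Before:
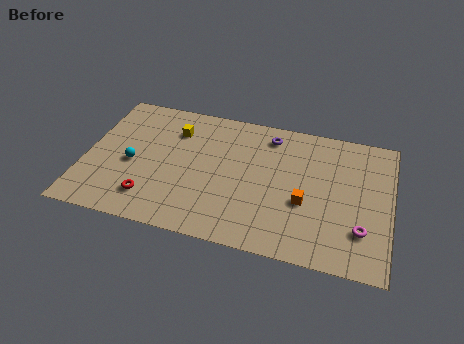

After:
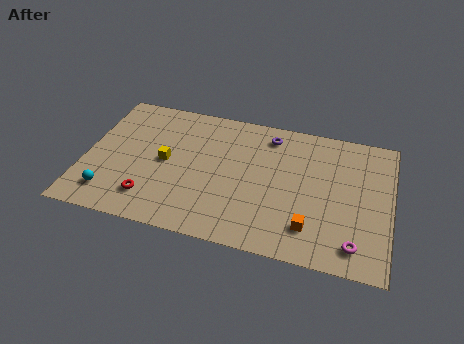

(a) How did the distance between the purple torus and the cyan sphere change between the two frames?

+2.2

The distance was about 8.3 in the first image and 10.5 in the second, so they moved 2.2 units further apart.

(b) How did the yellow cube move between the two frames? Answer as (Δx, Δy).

(-0.3, -2.5)

The yellow cube was at about (4.7, 7.5) and moved to about (4.4, 5.0).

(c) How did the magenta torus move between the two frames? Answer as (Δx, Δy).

(-0.3, -1.1)

From the two frames, the magenta torus sits at roughly (15.2, 2.7) before and (14.9, 1.6) after.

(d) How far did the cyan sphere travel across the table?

2.7

The cyan sphere moved from about (2.6, 4.4) to (1.6, 1.9), a distance of √(1.0² + 2.5²) ≈ 2.7.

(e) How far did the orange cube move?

1.7

The orange cube was near (12.1, 3.9) before and (12.5, 2.2) after, so it travelled √(0.4² + 1.7²) ≈ 1.7 units.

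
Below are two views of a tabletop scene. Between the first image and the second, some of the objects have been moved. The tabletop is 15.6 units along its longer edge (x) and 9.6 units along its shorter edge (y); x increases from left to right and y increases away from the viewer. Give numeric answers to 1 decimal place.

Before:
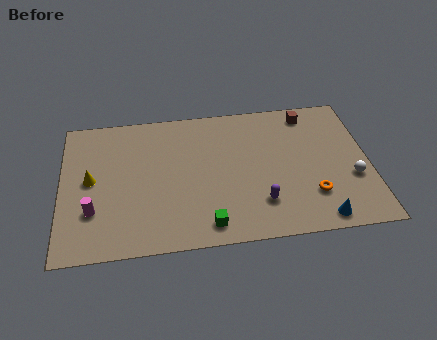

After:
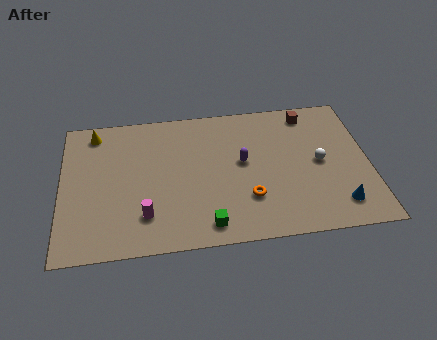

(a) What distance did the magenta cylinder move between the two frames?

2.7

From (1.6, 2.9) to (4.2, 2.3), the magenta cylinder covered √(2.6² + 0.6²) ≈ 2.7 units.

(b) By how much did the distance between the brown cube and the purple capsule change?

-1.9

Before: roughly 6.5 units apart; after: 4.6. That's 1.9 units closer together.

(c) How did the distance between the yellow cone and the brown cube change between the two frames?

-0.7

Before: roughly 11.7 units apart; after: 11.0. That's 0.7 units closer together.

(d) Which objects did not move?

the brown cube and the green cube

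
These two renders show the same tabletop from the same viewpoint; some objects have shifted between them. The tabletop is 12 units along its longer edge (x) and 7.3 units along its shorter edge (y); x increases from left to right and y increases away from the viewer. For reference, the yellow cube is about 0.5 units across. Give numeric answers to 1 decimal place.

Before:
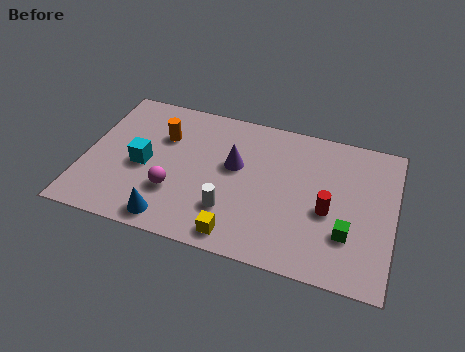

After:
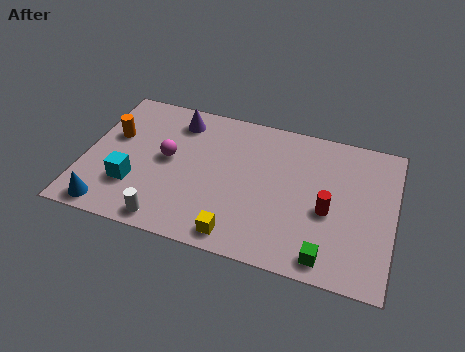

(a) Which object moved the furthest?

the purple cone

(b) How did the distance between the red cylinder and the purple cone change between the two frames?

+2.9

Before: roughly 3.9 units apart; after: 6.8. That's 2.9 units further apart.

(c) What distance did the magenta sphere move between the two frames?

1.6

The magenta sphere moved from about (3.6, 2.3) to (3.2, 3.9), a distance of √(0.4² + 1.6²) ≈ 1.6.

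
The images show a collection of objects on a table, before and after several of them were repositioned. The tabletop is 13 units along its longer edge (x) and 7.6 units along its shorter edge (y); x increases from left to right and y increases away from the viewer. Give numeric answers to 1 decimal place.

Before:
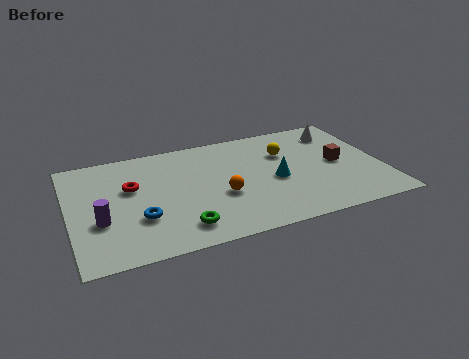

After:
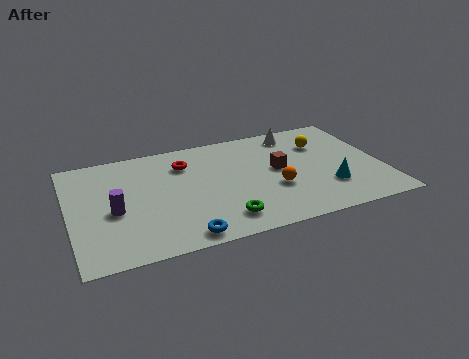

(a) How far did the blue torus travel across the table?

2.3

The blue torus was near (2.8, 2.5) before and (4.4, 0.8) after, so it travelled √(1.6² + 1.7²) ≈ 2.3 units.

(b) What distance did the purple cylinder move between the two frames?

0.8

The purple cylinder was near (1.2, 2.8) before and (1.8, 3.3) after, so it travelled √(0.6² + 0.5²) ≈ 0.8 units.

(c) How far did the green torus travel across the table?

1.7

The green torus was near (4.4, 1.4) before and (6.1, 1.4) after, so it travelled √(1.7² + 0.0²) ≈ 1.7 units.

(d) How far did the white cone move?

1.8

The white cone was near (11.5, 6.1) before and (9.7, 6.5) after, so it travelled √(1.8² + 0.4²) ≈ 1.8 units.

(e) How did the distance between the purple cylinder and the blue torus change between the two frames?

+2.0

The distance was about 1.6 in the first image and 3.6 in the second, so they moved 2.0 units further apart.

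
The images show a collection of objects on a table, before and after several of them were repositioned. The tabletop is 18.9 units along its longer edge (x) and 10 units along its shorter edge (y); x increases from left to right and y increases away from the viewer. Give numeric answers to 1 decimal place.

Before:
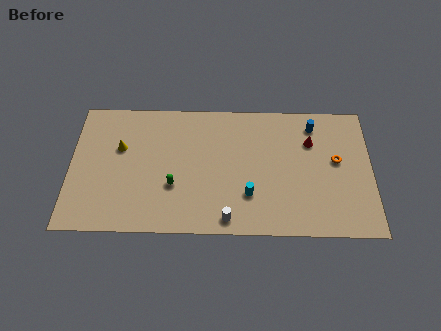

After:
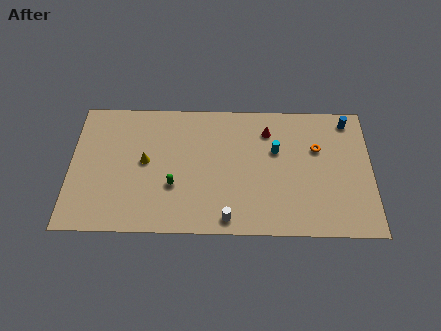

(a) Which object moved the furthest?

the cyan cylinder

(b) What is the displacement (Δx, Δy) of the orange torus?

(-1.2, 0.9)

From the two frames, the orange torus sits at roughly (16.7, 5.6) before and (15.5, 6.5) after.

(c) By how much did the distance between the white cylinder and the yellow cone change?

-1.9

The distance was about 8.6 in the first image and 6.7 in the second, so they moved 1.9 units closer together.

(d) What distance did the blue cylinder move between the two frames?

2.2

The blue cylinder was near (15.3, 8.3) before and (17.5, 8.7) after, so it travelled √(2.2² + 0.4²) ≈ 2.2 units.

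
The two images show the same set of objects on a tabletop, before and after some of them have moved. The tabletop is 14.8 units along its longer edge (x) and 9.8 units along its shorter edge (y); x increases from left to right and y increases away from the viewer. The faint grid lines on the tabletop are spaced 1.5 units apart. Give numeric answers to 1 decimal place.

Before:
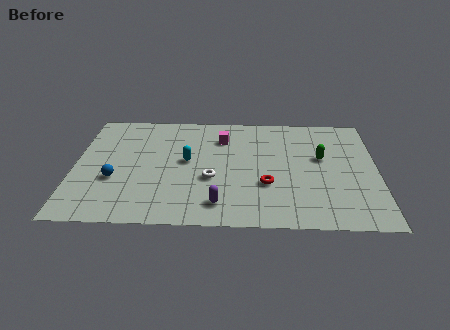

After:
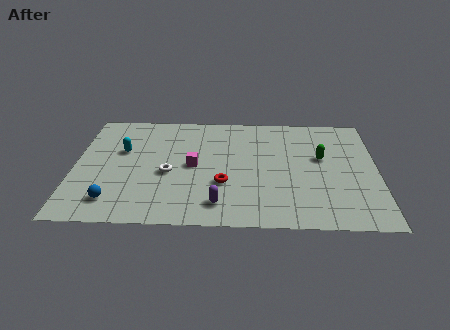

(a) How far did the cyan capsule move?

3.3

The cyan capsule moved from about (5.5, 5.3) to (2.3, 6.1), a distance of √(3.2² + 0.8²) ≈ 3.3.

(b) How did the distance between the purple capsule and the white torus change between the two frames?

+1.4

Before: roughly 2.1 units apart; after: 3.5. That's 1.4 units further apart.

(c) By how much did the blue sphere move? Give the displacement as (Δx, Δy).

(0.0, -1.8)

The blue sphere was at about (2.0, 3.6) and moved to about (2.0, 1.8).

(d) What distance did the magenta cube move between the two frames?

2.9

From (7.2, 7.4) to (5.8, 4.9), the magenta cube covered √(1.4² + 2.5²) ≈ 2.9 units.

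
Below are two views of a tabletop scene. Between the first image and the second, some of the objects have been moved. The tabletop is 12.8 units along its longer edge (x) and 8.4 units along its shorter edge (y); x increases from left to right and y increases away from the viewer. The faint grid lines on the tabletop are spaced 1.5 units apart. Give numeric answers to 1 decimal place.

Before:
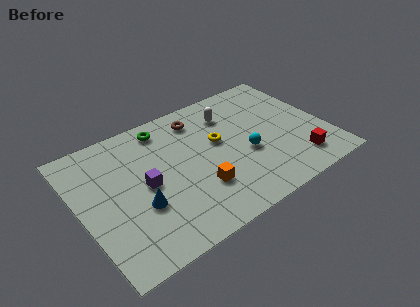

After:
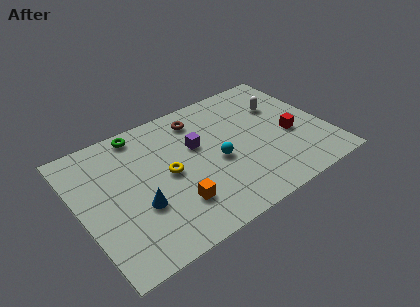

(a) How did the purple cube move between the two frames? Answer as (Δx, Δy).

(2.9, 1.1)

The purple cube started near (3.3, 4.1) and ended near (6.2, 5.2).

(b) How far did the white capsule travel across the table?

2.7

The white capsule was near (8.2, 6.4) before and (10.8, 5.7) after, so it travelled √(2.6² + 0.7²) ≈ 2.7 units.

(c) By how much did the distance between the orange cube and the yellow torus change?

-0.8

Before: roughly 2.8 units apart; after: 2.0. That's 0.8 units closer together.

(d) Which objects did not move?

the blue cone and the brown torus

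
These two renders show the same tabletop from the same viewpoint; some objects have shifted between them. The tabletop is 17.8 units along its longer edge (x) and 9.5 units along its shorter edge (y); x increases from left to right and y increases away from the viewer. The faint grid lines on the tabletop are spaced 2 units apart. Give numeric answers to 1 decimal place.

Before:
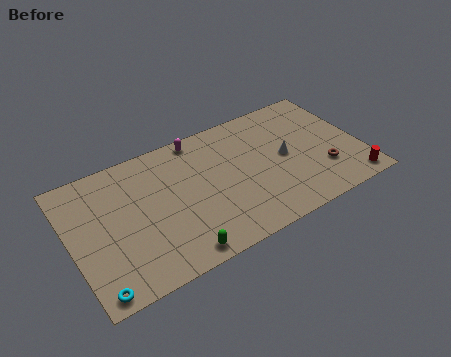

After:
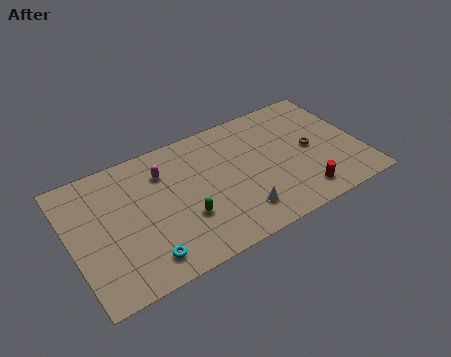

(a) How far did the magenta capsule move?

2.8

The magenta capsule was near (8.3, 8.6) before and (5.9, 7.1) after, so it travelled √(2.4² + 1.5²) ≈ 2.8 units.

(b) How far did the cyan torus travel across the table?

3.1

From (1.0, 0.9) to (4.0, 1.6), the cyan torus covered √(3.0² + 0.7²) ≈ 3.1 units.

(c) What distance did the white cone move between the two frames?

4.3

From (13.2, 4.8) to (9.9, 2.0), the white cone covered √(3.3² + 2.8²) ≈ 4.3 units.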